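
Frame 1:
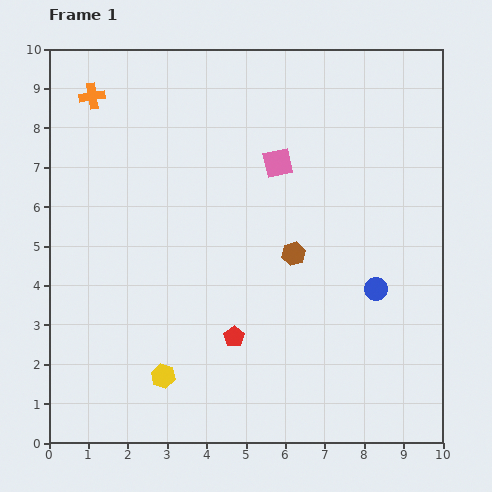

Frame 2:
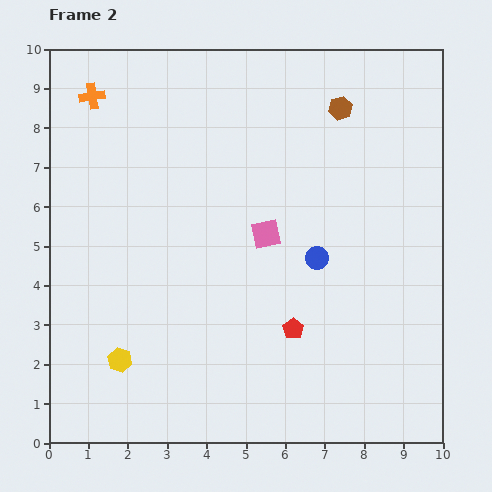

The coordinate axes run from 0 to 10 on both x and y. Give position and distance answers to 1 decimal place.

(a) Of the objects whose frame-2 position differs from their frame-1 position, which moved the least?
the yellow hexagon

(moved 1.2)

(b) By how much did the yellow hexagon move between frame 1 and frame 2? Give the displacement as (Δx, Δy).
(-1.1, 0.4)

The yellow hexagon was at (2.9, 1.7) in frame 1 and (1.8, 2.1) in frame 2.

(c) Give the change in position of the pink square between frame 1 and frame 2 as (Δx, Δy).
(-0.3, -1.8)

The pink square was at (5.8, 7.1) in frame 1 and (5.5, 5.3) in frame 2.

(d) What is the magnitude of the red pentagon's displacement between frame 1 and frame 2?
1.5

The red pentagon moved from (4.7, 2.7) to (6.2, 2.9), a distance of √(1.5² + 0.2²) ≈ 1.5.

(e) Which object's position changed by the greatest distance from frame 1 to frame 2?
the brown hexagon

(moved 3.9; next 1.8)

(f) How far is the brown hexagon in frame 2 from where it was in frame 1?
3.9

The brown hexagon moved from (6.2, 4.8) to (7.4, 8.5), a distance of √(1.2² + 3.7²) ≈ 3.9.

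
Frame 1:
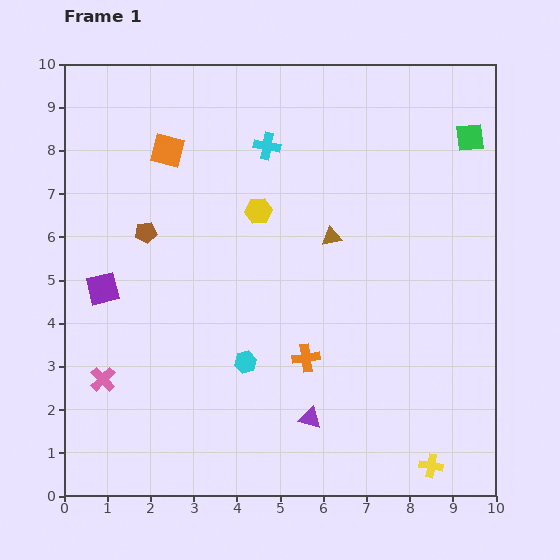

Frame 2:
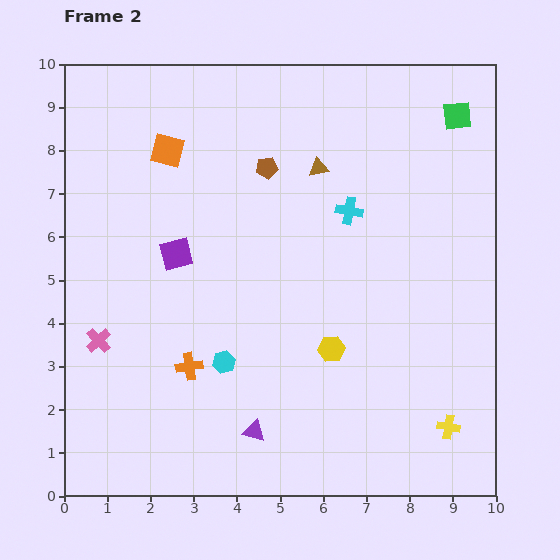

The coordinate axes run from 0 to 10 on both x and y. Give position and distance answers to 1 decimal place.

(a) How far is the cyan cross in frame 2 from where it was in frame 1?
2.4

The cyan cross moved from (4.7, 8.1) to (6.6, 6.6), a distance of √(1.9² + 1.5²) ≈ 2.4.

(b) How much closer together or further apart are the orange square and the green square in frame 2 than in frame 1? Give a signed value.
-0.3

Distance in frame 1: 7.0. Distance in frame 2: 6.7.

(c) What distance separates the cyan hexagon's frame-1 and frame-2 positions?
0.5

The cyan hexagon moved from (4.2, 3.1) to (3.7, 3.1), a distance of √(0.5² + 0.0²) ≈ 0.5.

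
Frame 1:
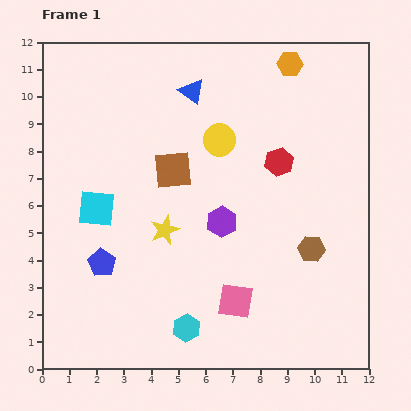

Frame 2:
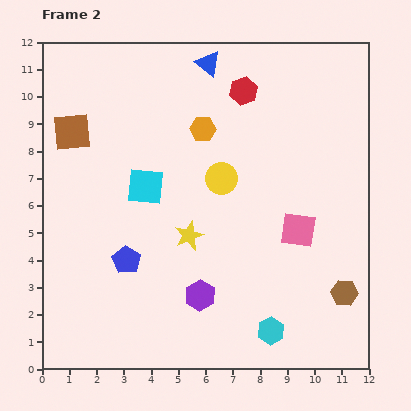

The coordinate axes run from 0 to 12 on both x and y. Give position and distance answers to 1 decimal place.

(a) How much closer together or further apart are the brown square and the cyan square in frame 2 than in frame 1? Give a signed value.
+0.3

Distance in frame 1: 3.1. Distance in frame 2: 3.4.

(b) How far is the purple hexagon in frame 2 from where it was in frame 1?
2.8

The purple hexagon moved from (6.6, 5.4) to (5.8, 2.7), a distance of √(0.8² + 2.7²) ≈ 2.8.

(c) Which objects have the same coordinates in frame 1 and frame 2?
none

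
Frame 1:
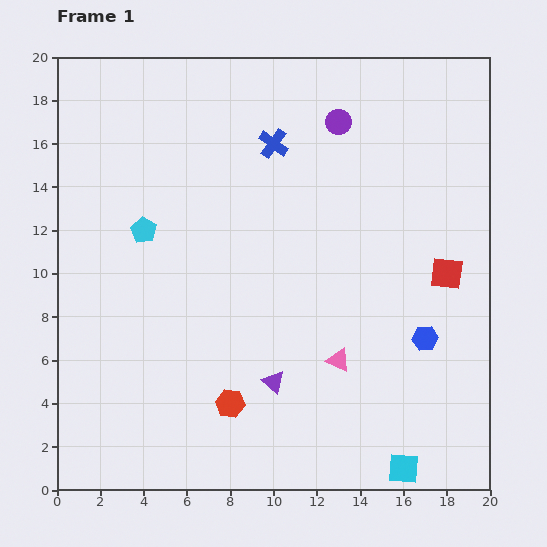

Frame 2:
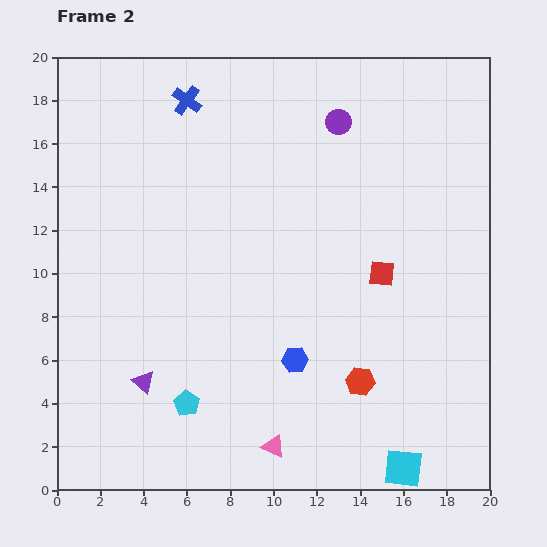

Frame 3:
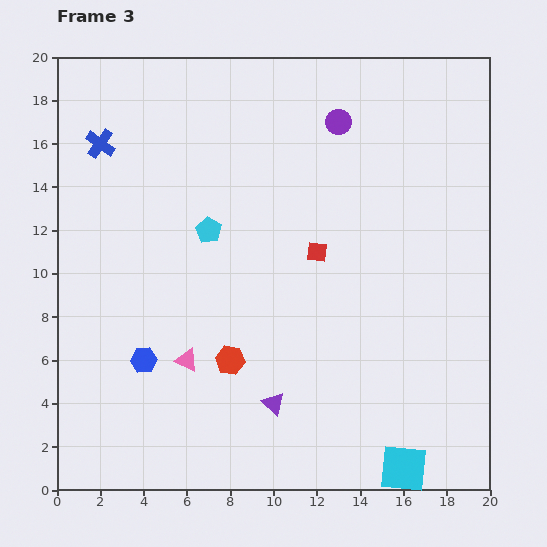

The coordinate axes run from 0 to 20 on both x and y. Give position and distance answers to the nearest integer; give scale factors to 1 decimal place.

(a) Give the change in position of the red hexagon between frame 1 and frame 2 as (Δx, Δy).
(6, 1)

The red hexagon was at (8, 4) in frame 1 and (14, 5) in frame 2.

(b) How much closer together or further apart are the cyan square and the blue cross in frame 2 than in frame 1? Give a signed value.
+4

Distance in frame 1: 16. Distance in frame 2: 20.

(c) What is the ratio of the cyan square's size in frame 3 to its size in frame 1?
1.6×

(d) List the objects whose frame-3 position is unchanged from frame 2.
the purple circle, the cyan square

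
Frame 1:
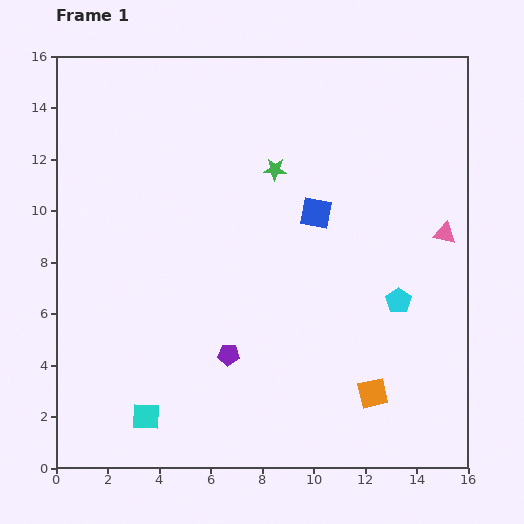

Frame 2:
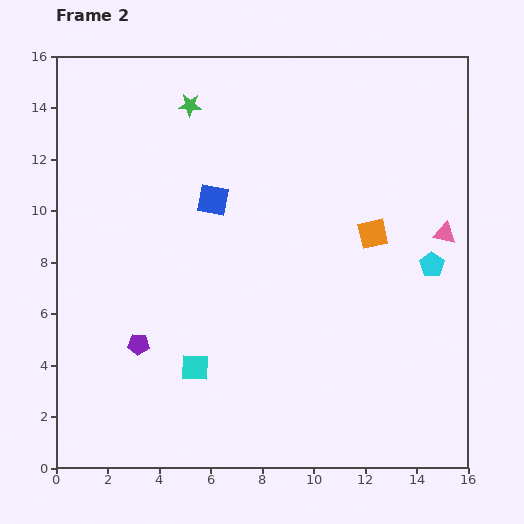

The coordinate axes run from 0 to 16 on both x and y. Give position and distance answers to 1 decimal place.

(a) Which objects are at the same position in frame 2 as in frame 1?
the pink triangle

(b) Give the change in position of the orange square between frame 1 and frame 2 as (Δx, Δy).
(0.0, 6.2)

The orange square was at (12.3, 2.9) in frame 1 and (12.3, 9.1) in frame 2.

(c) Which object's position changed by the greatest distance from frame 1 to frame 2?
the orange square

(moved 6.2; next 4.1)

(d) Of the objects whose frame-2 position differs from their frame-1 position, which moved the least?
the cyan pentagon

(moved 1.9)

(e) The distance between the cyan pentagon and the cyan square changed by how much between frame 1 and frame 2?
-0.8

Distance in frame 1: 10.8. Distance in frame 2: 10.0.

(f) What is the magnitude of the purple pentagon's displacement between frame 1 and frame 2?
3.5

The purple pentagon moved from (6.7, 4.4) to (3.2, 4.8), a distance of √(3.5² + 0.4²) ≈ 3.5.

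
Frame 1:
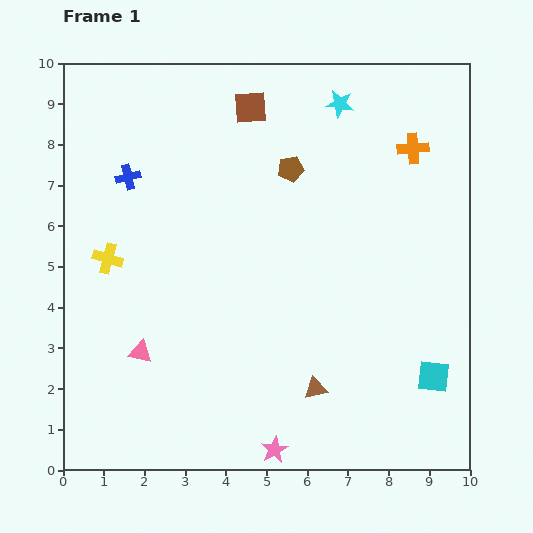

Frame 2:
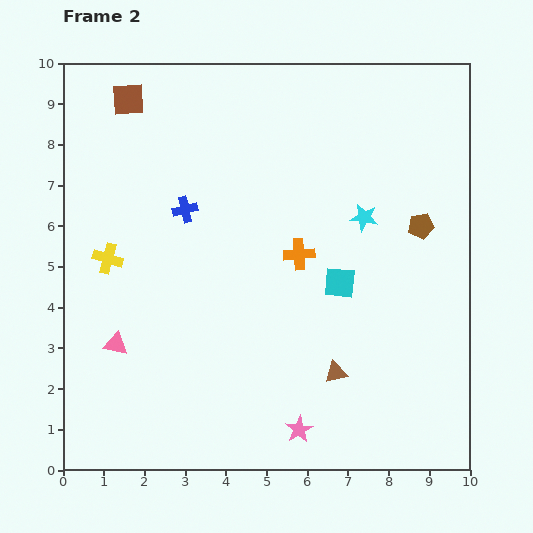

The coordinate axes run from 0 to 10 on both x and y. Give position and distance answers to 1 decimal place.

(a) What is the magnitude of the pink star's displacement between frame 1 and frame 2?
0.8

The pink star moved from (5.2, 0.5) to (5.8, 1.0), a distance of √(0.6² + 0.5²) ≈ 0.8.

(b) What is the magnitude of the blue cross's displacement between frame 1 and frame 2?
1.6

The blue cross moved from (1.6, 7.2) to (3.0, 6.4), a distance of √(1.4² + 0.8²) ≈ 1.6.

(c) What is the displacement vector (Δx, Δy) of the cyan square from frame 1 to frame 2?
(-2.3, 2.3)

The cyan square was at (9.1, 2.3) in frame 1 and (6.8, 4.6) in frame 2.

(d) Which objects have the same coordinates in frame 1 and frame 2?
the yellow cross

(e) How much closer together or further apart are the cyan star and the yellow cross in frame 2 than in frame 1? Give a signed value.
-0.5

Distance in frame 1: 6.9. Distance in frame 2: 6.4.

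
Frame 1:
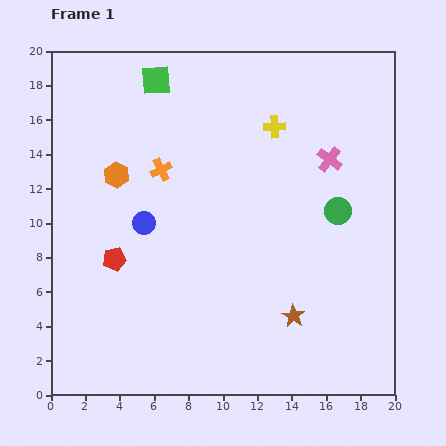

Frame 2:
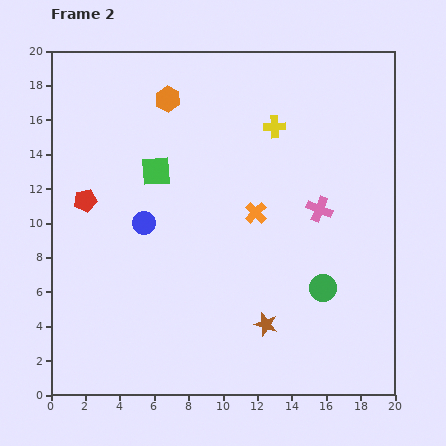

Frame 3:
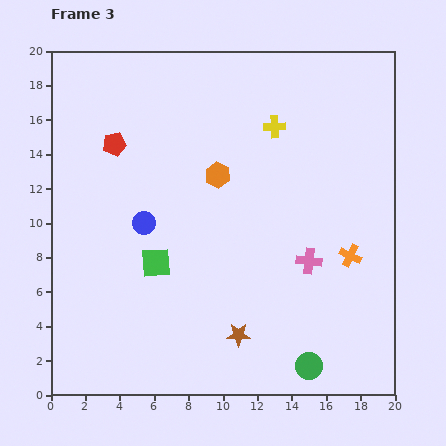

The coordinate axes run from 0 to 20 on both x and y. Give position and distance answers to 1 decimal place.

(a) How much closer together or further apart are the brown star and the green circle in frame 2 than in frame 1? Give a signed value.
-2.7

Distance in frame 1: 6.6. Distance in frame 2: 3.9.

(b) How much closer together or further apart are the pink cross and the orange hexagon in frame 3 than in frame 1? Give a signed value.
-5.1

Distance in frame 1: 12.4. Distance in frame 3: 7.3.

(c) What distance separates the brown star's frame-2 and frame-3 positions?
1.7

The brown star moved from (12.5, 4.1) to (10.9, 3.5), a distance of √(1.6² + 0.6²) ≈ 1.7.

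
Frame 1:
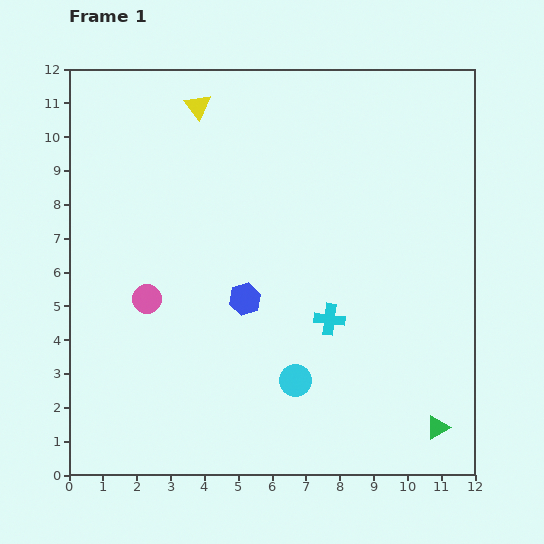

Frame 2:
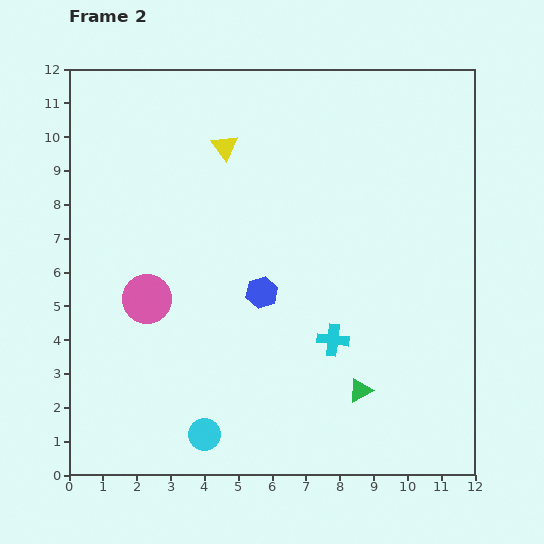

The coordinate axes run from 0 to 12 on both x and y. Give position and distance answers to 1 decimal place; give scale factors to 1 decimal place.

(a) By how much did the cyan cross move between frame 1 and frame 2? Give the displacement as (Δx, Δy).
(0.1, -0.6)

The cyan cross was at (7.7, 4.6) in frame 1 and (7.8, 4.0) in frame 2.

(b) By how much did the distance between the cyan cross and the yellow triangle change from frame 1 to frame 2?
-0.9

Distance in frame 1: 7.4. Distance in frame 2: 6.5.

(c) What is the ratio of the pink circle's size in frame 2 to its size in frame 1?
1.7×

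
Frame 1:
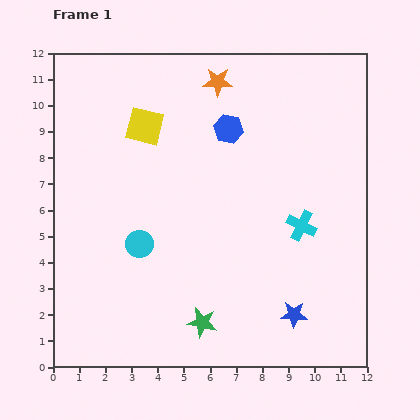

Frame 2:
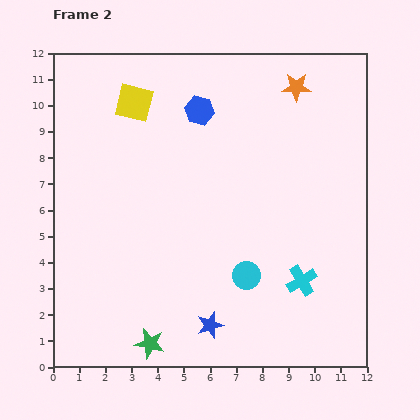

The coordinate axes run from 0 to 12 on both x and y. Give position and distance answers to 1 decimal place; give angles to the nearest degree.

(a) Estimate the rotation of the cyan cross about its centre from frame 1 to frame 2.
33° clockwise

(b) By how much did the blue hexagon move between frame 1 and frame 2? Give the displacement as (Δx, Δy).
(-1.1, 0.7)

The blue hexagon was at (6.7, 9.1) in frame 1 and (5.6, 9.8) in frame 2.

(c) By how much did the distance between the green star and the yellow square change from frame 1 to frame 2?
+1.4

Distance in frame 1: 7.8. Distance in frame 2: 9.2.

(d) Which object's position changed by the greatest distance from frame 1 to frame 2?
the cyan circle

(moved 4.3; next 3.2)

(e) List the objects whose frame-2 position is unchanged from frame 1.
none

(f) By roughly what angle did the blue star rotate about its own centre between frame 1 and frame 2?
19° counter-clockwise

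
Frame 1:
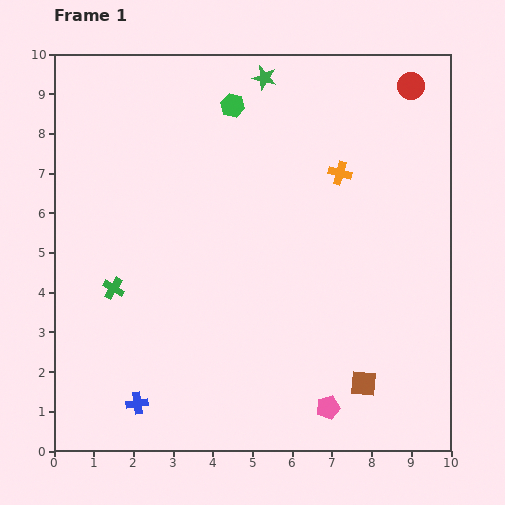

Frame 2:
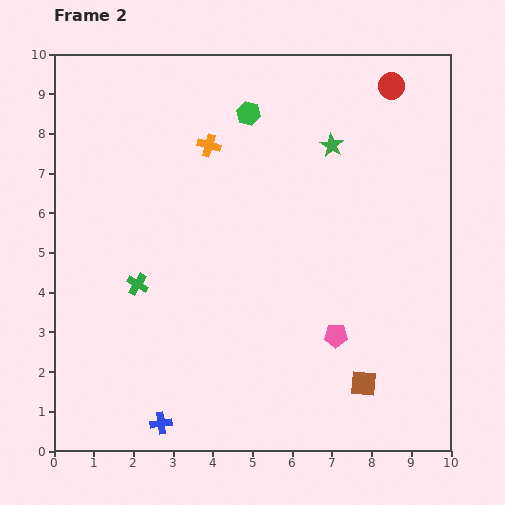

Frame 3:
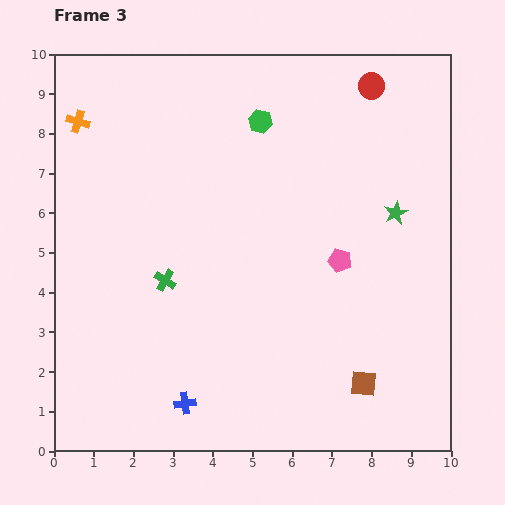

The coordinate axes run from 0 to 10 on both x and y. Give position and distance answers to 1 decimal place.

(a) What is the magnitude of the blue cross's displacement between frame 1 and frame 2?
0.8

The blue cross moved from (2.1, 1.2) to (2.7, 0.7), a distance of √(0.6² + 0.5²) ≈ 0.8.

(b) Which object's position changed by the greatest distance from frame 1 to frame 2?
the orange cross

(moved 3.4; next 2.4)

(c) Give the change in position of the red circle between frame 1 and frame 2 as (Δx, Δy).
(-0.5, 0.0)

The red circle was at (9.0, 9.2) in frame 1 and (8.5, 9.2) in frame 2.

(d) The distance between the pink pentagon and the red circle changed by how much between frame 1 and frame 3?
-3.9

Distance in frame 1: 8.4. Distance in frame 3: 4.5.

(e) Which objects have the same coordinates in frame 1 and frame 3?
the brown square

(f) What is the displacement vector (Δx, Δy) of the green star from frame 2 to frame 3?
(1.6, -1.7)

The green star was at (7.0, 7.7) in frame 2 and (8.6, 6.0) in frame 3.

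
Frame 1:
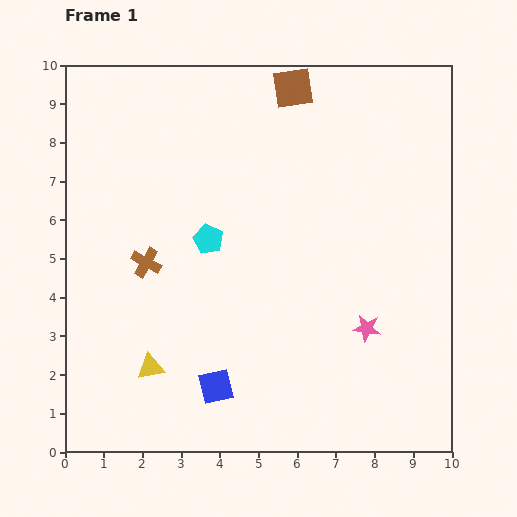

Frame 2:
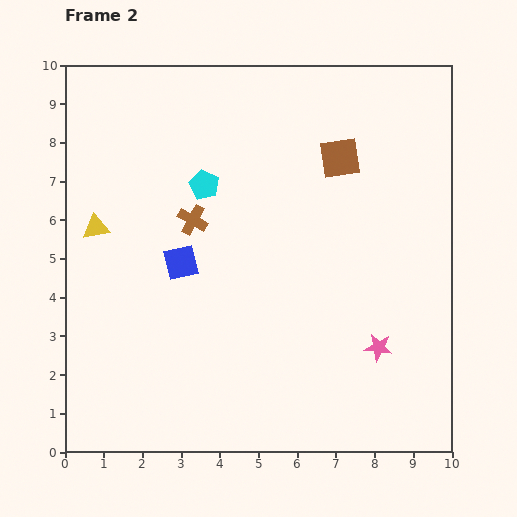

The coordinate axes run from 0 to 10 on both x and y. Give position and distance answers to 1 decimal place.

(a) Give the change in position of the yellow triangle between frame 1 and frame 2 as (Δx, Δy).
(-1.4, 3.6)

The yellow triangle was at (2.2, 2.2) in frame 1 and (0.8, 5.8) in frame 2.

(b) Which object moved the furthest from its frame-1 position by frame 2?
the yellow triangle

(moved 3.9; next 3.3)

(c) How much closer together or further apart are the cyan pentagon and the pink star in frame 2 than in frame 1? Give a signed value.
+1.5

Distance in frame 1: 4.7. Distance in frame 2: 6.2.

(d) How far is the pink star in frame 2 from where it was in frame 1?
0.6

The pink star moved from (7.8, 3.2) to (8.1, 2.7), a distance of √(0.3² + 0.5²) ≈ 0.6.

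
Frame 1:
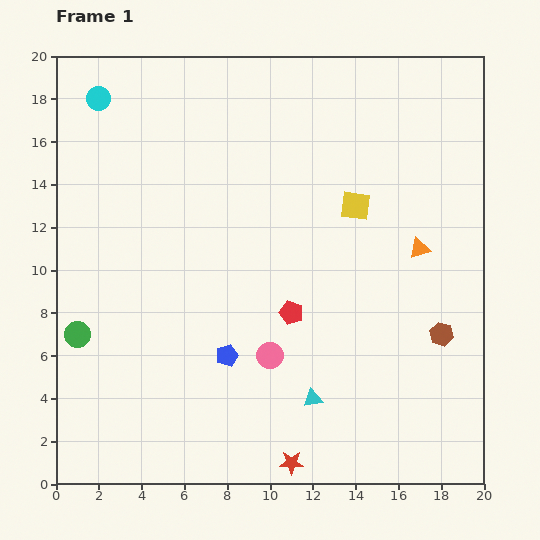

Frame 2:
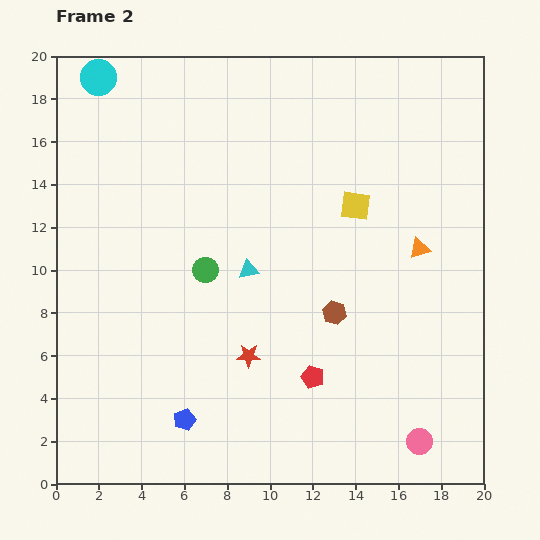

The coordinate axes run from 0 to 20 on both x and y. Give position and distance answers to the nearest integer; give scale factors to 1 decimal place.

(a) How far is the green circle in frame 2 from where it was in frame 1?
7

The green circle moved from (1, 7) to (7, 10), a distance of √(6² + 3²) ≈ 7.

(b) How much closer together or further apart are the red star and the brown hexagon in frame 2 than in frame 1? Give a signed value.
-5

Distance in frame 1: 9. Distance in frame 2: 4.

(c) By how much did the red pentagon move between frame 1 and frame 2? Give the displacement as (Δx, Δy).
(1, -3)

The red pentagon was at (11, 8) in frame 1 and (12, 5) in frame 2.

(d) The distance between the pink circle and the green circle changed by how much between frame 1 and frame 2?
+4

Distance in frame 1: 9. Distance in frame 2: 13.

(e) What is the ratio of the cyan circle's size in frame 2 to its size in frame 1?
1.5×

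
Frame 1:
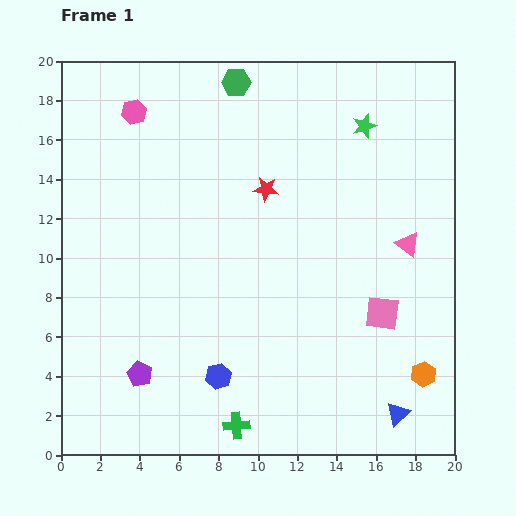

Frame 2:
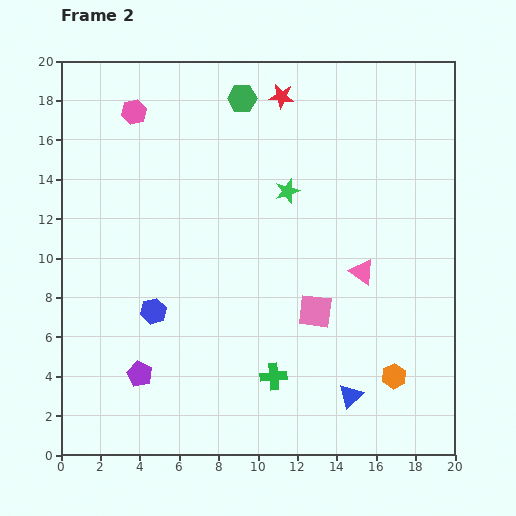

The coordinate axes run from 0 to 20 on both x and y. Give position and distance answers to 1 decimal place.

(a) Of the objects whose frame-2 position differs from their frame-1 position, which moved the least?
the green hexagon

(moved 0.9)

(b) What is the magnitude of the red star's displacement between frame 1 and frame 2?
4.8

The red star moved from (10.4, 13.5) to (11.2, 18.2), a distance of √(0.8² + 4.7²) ≈ 4.8.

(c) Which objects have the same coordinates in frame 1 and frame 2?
the purple pentagon, the pink hexagon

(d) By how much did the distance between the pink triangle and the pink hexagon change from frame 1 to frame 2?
-1.3

Distance in frame 1: 15.4. Distance in frame 2: 14.1.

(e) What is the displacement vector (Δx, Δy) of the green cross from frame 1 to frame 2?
(1.9, 2.5)

The green cross was at (8.9, 1.5) in frame 1 and (10.8, 4.0) in frame 2.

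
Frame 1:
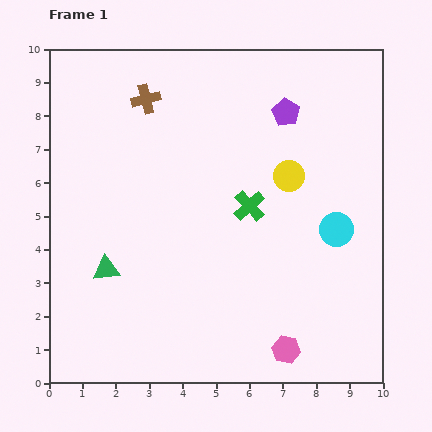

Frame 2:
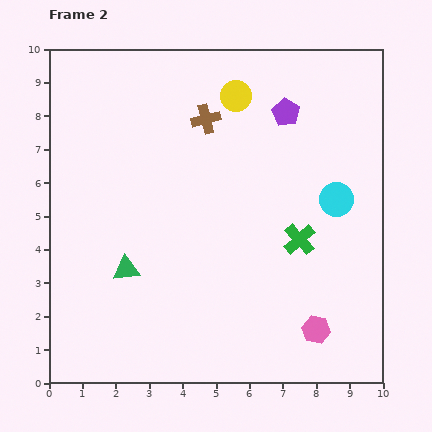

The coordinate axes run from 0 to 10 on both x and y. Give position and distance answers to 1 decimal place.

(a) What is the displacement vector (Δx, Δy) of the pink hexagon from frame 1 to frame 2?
(0.9, 0.6)

The pink hexagon was at (7.1, 1.0) in frame 1 and (8.0, 1.6) in frame 2.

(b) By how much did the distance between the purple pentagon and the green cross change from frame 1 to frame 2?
+0.8

Distance in frame 1: 3.0. Distance in frame 2: 3.8.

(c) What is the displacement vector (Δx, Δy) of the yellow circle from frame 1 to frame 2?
(-1.6, 2.4)

The yellow circle was at (7.2, 6.2) in frame 1 and (5.6, 8.6) in frame 2.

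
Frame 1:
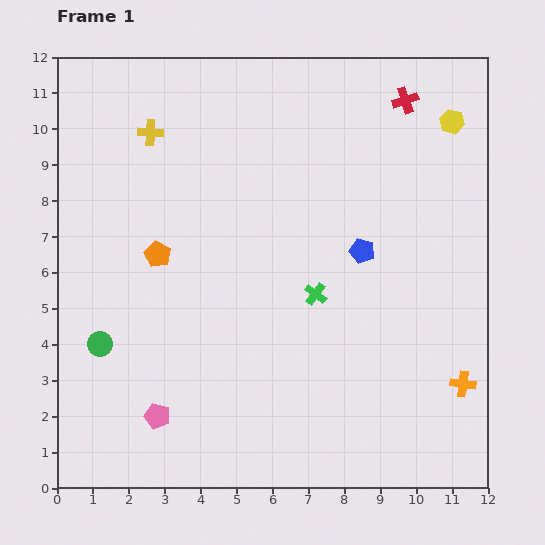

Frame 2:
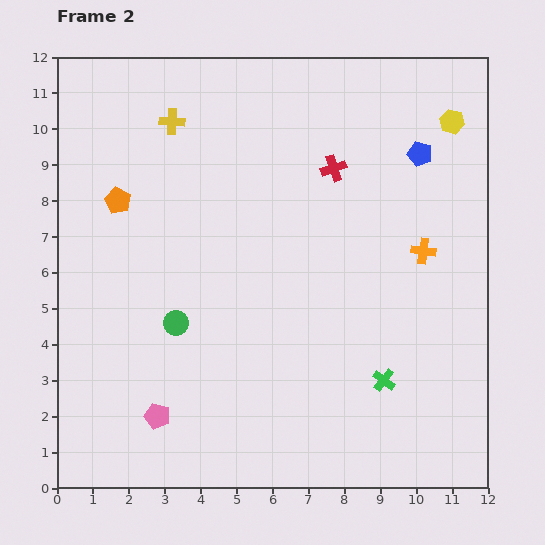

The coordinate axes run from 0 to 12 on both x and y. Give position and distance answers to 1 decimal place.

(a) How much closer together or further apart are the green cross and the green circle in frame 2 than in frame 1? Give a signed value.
-0.2

Distance in frame 1: 6.2. Distance in frame 2: 6.0.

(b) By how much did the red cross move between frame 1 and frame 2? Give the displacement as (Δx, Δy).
(-2.0, -1.9)

The red cross was at (9.7, 10.8) in frame 1 and (7.7, 8.9) in frame 2.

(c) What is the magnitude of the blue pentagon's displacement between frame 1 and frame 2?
3.1

The blue pentagon moved from (8.5, 6.6) to (10.1, 9.3), a distance of √(1.6² + 2.7²) ≈ 3.1.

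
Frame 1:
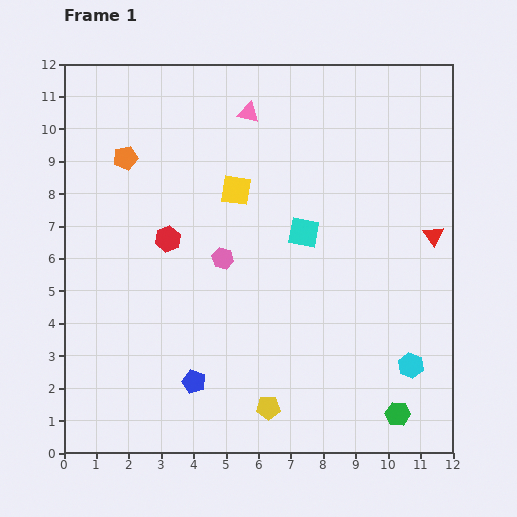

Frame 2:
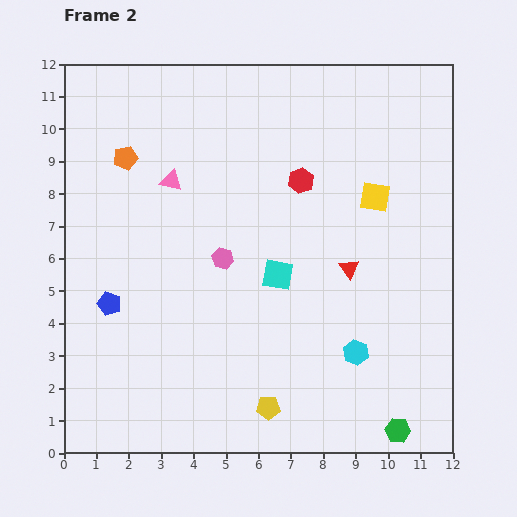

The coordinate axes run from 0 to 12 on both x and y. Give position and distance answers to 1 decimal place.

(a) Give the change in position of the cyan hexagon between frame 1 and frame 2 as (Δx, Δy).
(-1.7, 0.4)

The cyan hexagon was at (10.7, 2.7) in frame 1 and (9.0, 3.1) in frame 2.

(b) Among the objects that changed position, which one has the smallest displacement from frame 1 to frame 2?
the green hexagon

(moved 0.5)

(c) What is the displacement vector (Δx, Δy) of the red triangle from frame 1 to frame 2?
(-2.6, -1.0)

The red triangle was at (11.4, 6.7) in frame 1 and (8.8, 5.7) in frame 2.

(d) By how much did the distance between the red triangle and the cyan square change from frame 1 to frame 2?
-1.8

Distance in frame 1: 4.0. Distance in frame 2: 2.2.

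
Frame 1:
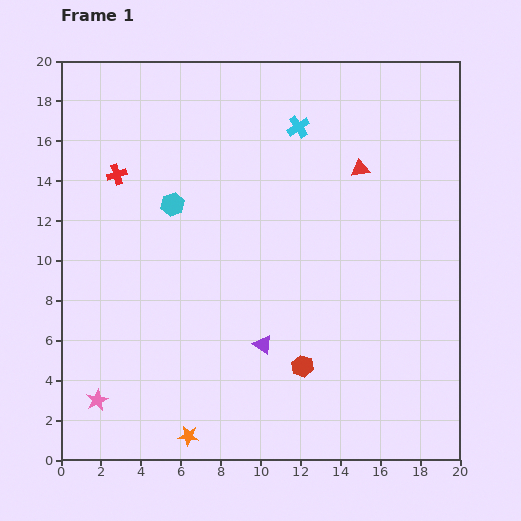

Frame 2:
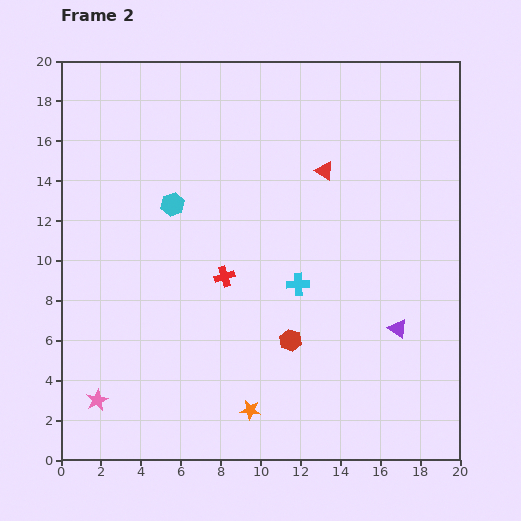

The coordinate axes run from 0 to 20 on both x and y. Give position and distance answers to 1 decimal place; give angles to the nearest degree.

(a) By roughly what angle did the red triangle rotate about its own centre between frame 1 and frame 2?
42° clockwise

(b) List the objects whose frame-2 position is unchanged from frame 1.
the cyan hexagon, the pink star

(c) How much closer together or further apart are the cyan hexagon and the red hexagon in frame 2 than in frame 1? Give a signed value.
-1.4

Distance in frame 1: 10.4. Distance in frame 2: 9.0.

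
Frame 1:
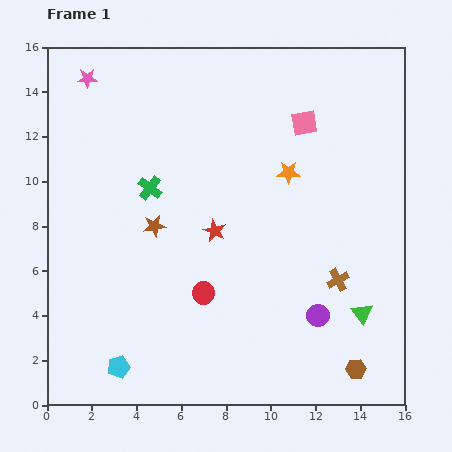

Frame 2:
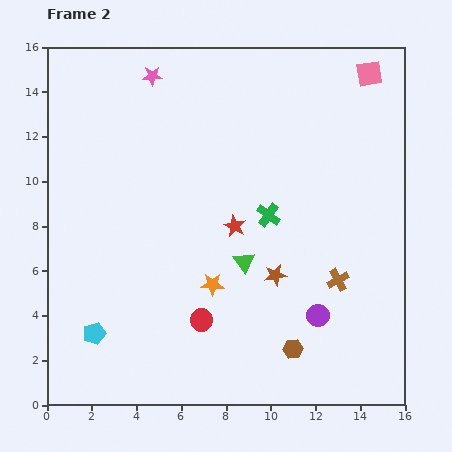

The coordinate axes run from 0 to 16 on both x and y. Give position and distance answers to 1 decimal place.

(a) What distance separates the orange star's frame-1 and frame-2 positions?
6.0

The orange star moved from (10.8, 10.4) to (7.4, 5.4), a distance of √(3.4² + 5.0²) ≈ 6.0.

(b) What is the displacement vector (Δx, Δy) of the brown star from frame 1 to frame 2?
(5.4, -2.2)

The brown star was at (4.8, 8.0) in frame 1 and (10.2, 5.8) in frame 2.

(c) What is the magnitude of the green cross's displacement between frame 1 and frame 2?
5.4

The green cross moved from (4.6, 9.7) to (9.9, 8.5), a distance of √(5.3² + 1.2²) ≈ 5.4.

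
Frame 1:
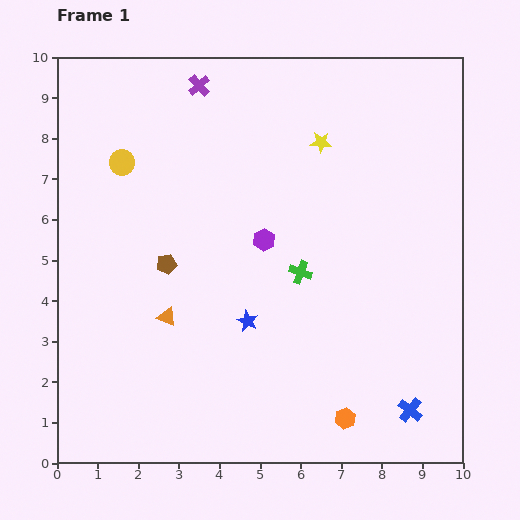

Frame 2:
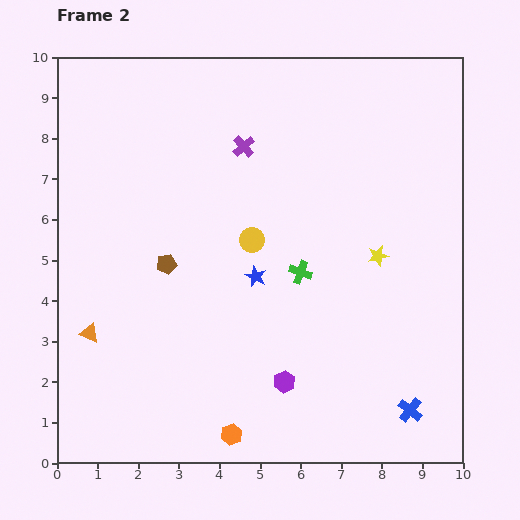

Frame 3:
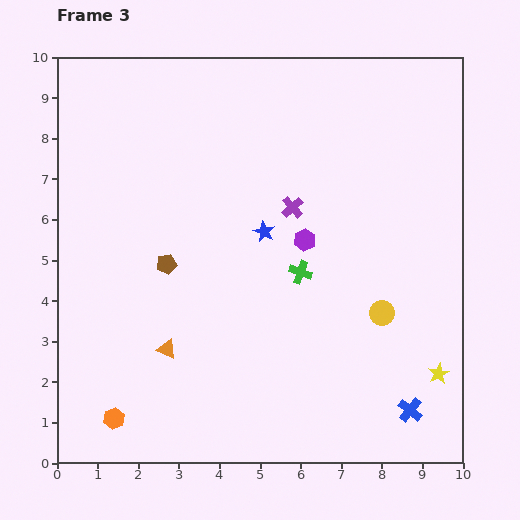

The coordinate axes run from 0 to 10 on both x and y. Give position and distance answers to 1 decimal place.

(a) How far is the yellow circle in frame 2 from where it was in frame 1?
3.7

The yellow circle moved from (1.6, 7.4) to (4.8, 5.5), a distance of √(3.2² + 1.9²) ≈ 3.7.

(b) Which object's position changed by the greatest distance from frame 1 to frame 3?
the yellow circle

(moved 7.4; next 6.4)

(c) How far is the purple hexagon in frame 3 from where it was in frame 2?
3.5

The purple hexagon moved from (5.6, 2.0) to (6.1, 5.5), a distance of √(0.5² + 3.5²) ≈ 3.5.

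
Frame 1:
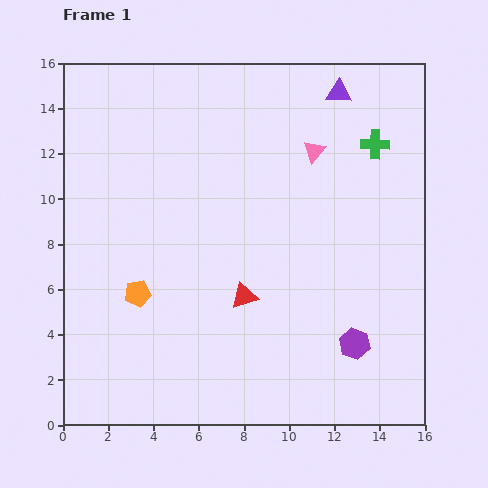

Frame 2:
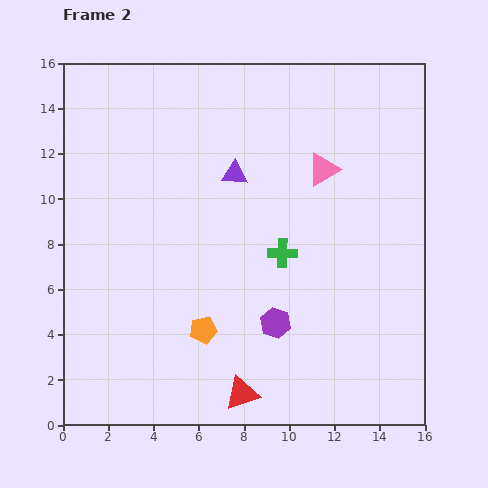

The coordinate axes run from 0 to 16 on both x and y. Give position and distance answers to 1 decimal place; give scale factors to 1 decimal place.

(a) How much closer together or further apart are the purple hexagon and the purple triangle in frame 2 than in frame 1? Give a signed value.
-4.3

Distance in frame 1: 11.1. Distance in frame 2: 6.8.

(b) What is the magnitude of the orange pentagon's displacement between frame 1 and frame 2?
3.3

The orange pentagon moved from (3.3, 5.8) to (6.2, 4.2), a distance of √(2.9² + 1.6²) ≈ 3.3.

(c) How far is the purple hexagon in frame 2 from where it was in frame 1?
3.6

The purple hexagon moved from (12.9, 3.6) to (9.4, 4.5), a distance of √(3.5² + 0.9²) ≈ 3.6.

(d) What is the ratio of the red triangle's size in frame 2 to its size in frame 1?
1.3×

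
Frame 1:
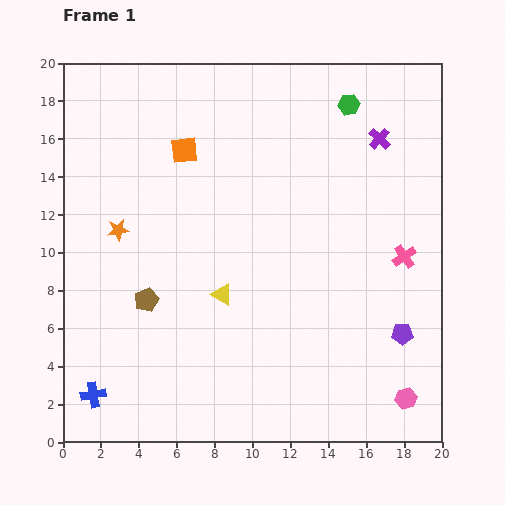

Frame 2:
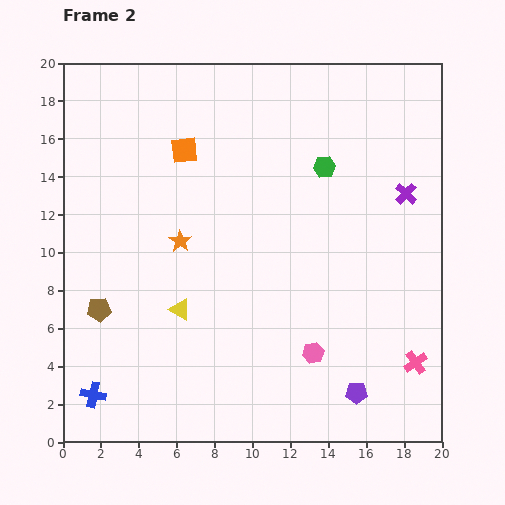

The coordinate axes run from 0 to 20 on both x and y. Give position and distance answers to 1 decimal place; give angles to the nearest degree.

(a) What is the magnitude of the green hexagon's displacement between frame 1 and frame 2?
3.5

The green hexagon moved from (15.1, 17.8) to (13.8, 14.5), a distance of √(1.3² + 3.3²) ≈ 3.5.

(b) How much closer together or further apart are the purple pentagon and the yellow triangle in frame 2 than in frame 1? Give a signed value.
+0.6

Distance in frame 1: 9.7. Distance in frame 2: 10.3.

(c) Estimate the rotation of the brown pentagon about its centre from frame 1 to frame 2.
20° clockwise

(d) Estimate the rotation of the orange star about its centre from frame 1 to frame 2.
29° counter-clockwise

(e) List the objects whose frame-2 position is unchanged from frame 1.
the orange square, the blue cross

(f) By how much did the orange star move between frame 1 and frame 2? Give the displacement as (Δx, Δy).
(3.3, -0.6)

The orange star was at (2.9, 11.2) in frame 1 and (6.2, 10.6) in frame 2.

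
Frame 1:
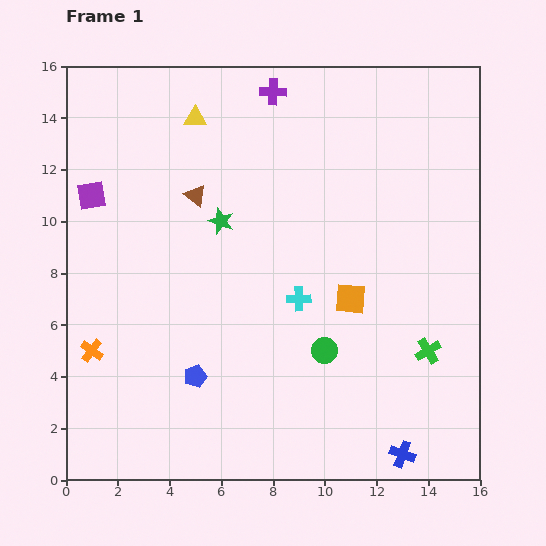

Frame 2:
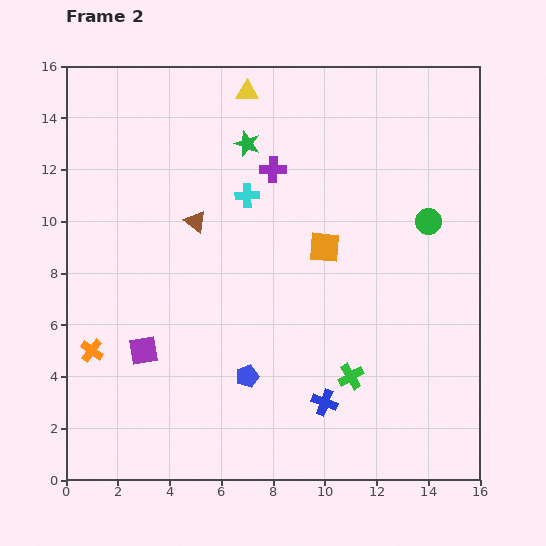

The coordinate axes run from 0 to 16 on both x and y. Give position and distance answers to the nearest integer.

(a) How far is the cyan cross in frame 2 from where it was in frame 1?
4

The cyan cross moved from (9, 7) to (7, 11), a distance of √(2² + 4²) ≈ 4.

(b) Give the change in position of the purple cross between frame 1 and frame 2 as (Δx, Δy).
(0, -3)

The purple cross was at (8, 15) in frame 1 and (8, 12) in frame 2.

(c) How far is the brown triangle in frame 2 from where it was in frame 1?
1

The brown triangle moved from (5, 11) to (5, 10), a distance of √(0² + 1²) ≈ 1.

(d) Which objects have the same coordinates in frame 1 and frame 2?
the orange cross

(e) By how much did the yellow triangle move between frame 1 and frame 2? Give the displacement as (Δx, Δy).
(2, 1)

The yellow triangle was at (5, 14) in frame 1 and (7, 15) in frame 2.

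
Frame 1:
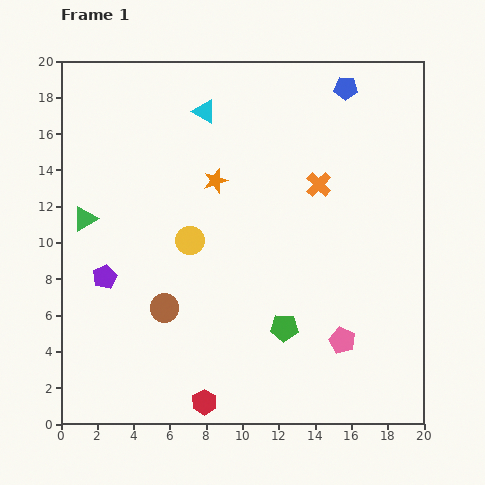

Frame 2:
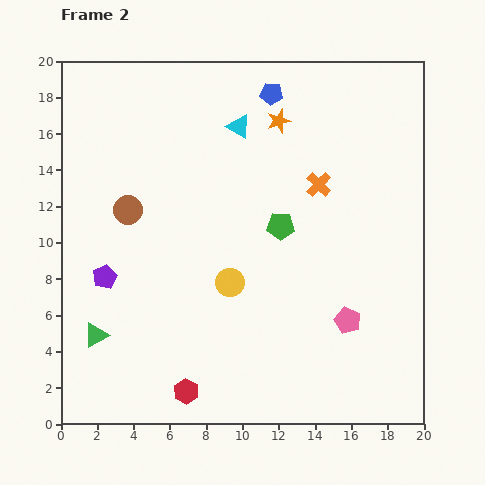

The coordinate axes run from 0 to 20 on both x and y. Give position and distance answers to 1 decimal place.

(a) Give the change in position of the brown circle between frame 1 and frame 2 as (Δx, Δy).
(-2.0, 5.4)

The brown circle was at (5.7, 6.4) in frame 1 and (3.7, 11.8) in frame 2.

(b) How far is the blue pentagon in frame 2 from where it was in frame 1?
4.1

The blue pentagon moved from (15.7, 18.5) to (11.6, 18.2), a distance of √(4.1² + 0.3²) ≈ 4.1.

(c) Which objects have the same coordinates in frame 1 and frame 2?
the orange cross, the purple pentagon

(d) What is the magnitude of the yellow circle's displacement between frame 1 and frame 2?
3.2

The yellow circle moved from (7.1, 10.1) to (9.3, 7.8), a distance of √(2.2² + 2.3²) ≈ 3.2.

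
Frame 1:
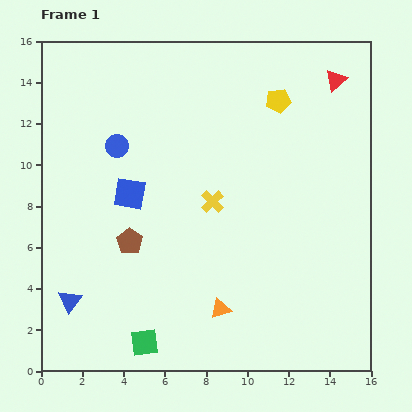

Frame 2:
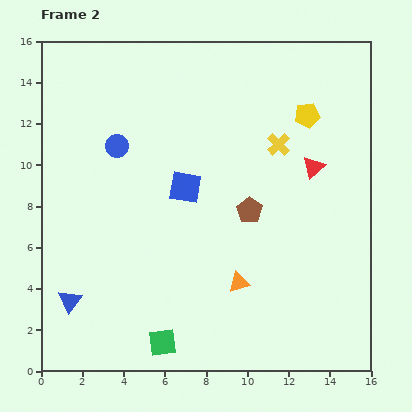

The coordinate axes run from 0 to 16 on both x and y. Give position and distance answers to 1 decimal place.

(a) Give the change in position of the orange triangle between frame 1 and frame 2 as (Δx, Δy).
(0.9, 1.3)

The orange triangle was at (8.7, 3.0) in frame 1 and (9.6, 4.3) in frame 2.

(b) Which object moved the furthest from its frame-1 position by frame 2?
the brown pentagon

(moved 6.0; next 4.3)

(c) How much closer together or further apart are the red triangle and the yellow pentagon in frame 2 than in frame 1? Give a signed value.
-0.5

Distance in frame 1: 3.0. Distance in frame 2: 2.5.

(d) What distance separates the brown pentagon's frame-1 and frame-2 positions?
6.0

The brown pentagon moved from (4.3, 6.3) to (10.1, 7.8), a distance of √(5.8² + 1.5²) ≈ 6.0.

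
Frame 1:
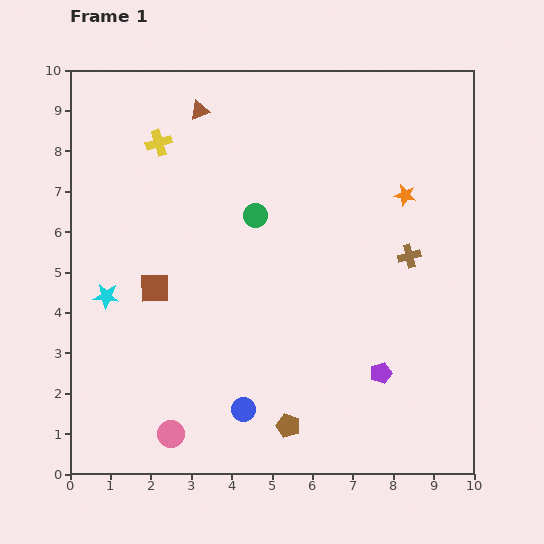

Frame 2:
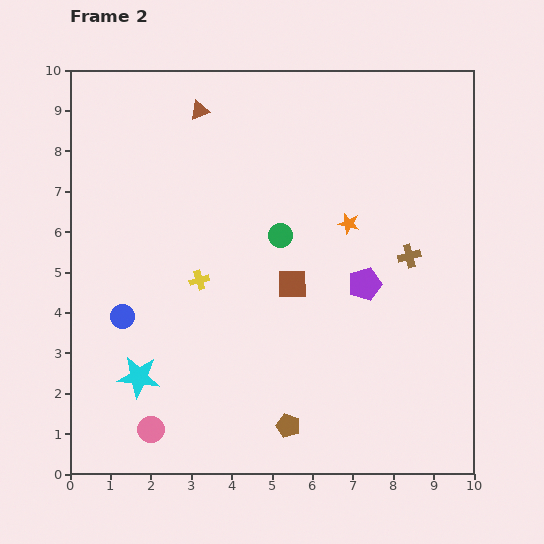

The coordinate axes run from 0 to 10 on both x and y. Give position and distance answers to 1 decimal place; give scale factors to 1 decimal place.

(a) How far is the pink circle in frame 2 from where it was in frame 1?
0.5

The pink circle moved from (2.5, 1.0) to (2.0, 1.1), a distance of √(0.5² + 0.1²) ≈ 0.5.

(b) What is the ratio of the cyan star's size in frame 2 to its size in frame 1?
1.7×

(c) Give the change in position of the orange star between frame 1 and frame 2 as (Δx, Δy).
(-1.4, -0.7)

The orange star was at (8.3, 6.9) in frame 1 and (6.9, 6.2) in frame 2.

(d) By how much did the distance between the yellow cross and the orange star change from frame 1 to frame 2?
-2.2

Distance in frame 1: 6.2. Distance in frame 2: 4.0.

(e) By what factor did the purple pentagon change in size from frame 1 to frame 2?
1.5×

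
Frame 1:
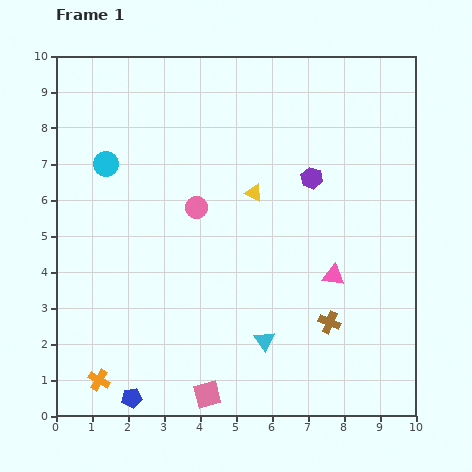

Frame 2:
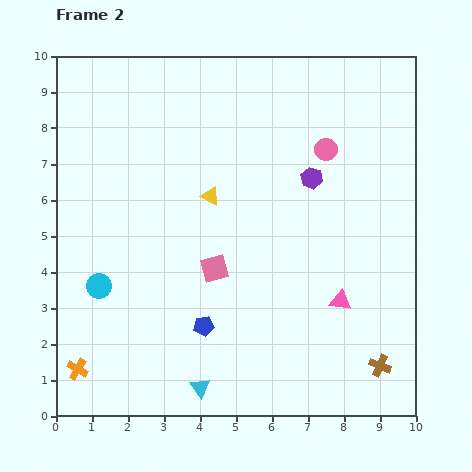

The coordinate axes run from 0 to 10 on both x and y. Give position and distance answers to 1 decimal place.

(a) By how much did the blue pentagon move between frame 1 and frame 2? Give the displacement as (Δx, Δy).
(2.0, 2.0)

The blue pentagon was at (2.1, 0.5) in frame 1 and (4.1, 2.5) in frame 2.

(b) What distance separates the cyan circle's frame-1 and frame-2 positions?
3.4

The cyan circle moved from (1.4, 7.0) to (1.2, 3.6), a distance of √(0.2² + 3.4²) ≈ 3.4.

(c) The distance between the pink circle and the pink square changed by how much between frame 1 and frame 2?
-0.7

Distance in frame 1: 5.2. Distance in frame 2: 4.5.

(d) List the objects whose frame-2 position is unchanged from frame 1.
the purple hexagon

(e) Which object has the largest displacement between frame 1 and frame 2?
the pink circle

(moved 3.9; next 3.5)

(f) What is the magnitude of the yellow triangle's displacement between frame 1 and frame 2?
1.2

The yellow triangle moved from (5.5, 6.2) to (4.3, 6.1), a distance of √(1.2² + 0.1²) ≈ 1.2.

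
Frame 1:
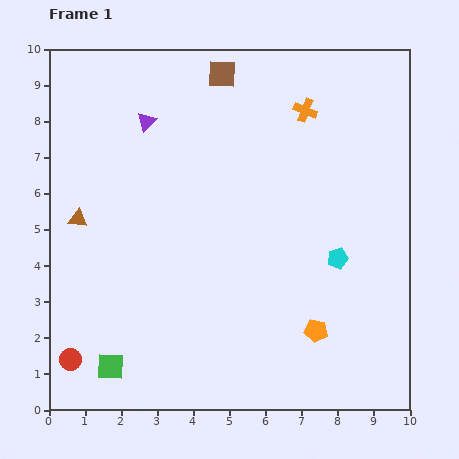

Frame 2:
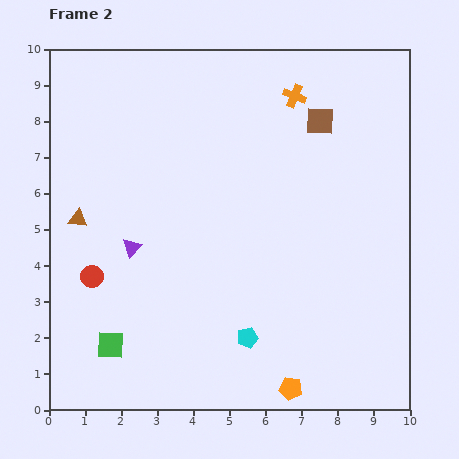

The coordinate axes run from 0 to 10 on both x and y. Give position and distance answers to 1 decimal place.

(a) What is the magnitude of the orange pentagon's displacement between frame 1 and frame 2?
1.7

The orange pentagon moved from (7.4, 2.2) to (6.7, 0.6), a distance of √(0.7² + 1.6²) ≈ 1.7.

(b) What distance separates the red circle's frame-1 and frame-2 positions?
2.4

The red circle moved from (0.6, 1.4) to (1.2, 3.7), a distance of √(0.6² + 2.3²) ≈ 2.4.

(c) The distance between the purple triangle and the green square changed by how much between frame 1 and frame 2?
-4.1

Distance in frame 1: 6.9. Distance in frame 2: 2.8.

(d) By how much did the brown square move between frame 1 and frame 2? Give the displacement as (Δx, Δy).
(2.7, -1.3)

The brown square was at (4.8, 9.3) in frame 1 and (7.5, 8.0) in frame 2.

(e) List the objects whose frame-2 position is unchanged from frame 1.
the brown triangle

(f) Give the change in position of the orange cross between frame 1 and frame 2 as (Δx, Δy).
(-0.3, 0.4)

The orange cross was at (7.1, 8.3) in frame 1 and (6.8, 8.7) in frame 2.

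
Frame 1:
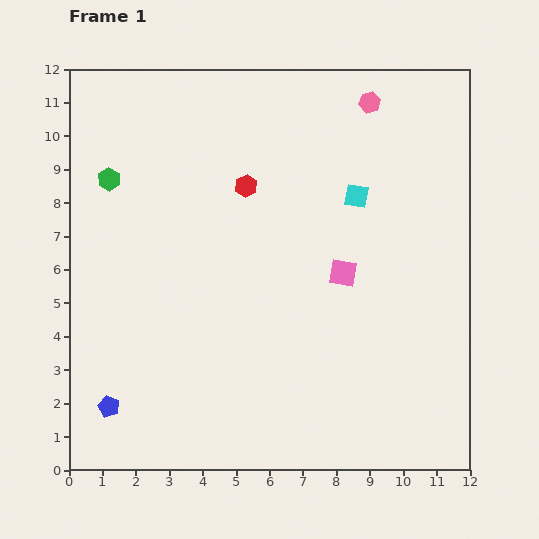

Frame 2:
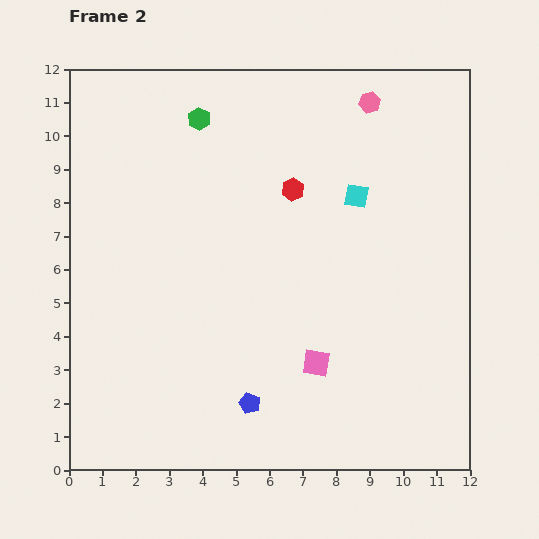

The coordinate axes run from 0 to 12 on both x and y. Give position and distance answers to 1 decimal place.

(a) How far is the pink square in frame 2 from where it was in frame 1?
2.8

The pink square moved from (8.2, 5.9) to (7.4, 3.2), a distance of √(0.8² + 2.7²) ≈ 2.8.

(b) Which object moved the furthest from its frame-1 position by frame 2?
the blue pentagon

(moved 4.2; next 3.2)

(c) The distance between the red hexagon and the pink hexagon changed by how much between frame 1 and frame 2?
-1.0

Distance in frame 1: 4.5. Distance in frame 2: 3.5.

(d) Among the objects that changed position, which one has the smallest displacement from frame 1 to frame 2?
the red hexagon

(moved 1.4)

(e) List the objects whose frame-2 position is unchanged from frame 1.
the cyan square, the pink hexagon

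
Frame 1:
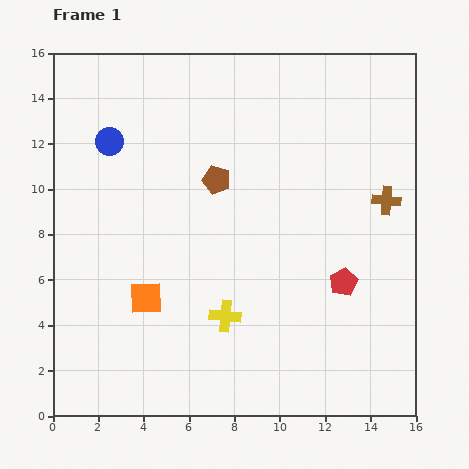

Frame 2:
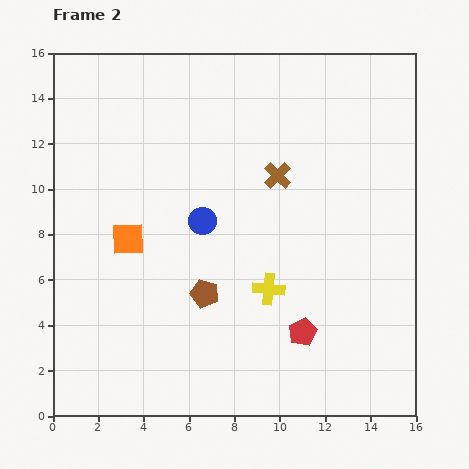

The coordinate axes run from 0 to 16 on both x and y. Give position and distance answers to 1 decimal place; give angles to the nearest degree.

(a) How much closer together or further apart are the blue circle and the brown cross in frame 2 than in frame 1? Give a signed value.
-8.6

Distance in frame 1: 12.5. Distance in frame 2: 3.9.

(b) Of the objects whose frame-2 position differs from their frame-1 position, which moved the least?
the yellow cross

(moved 2.2)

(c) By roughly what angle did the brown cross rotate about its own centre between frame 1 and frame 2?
39° clockwise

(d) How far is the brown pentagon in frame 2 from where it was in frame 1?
5.0

The brown pentagon moved from (7.2, 10.4) to (6.7, 5.4), a distance of √(0.5² + 5.0²) ≈ 5.0.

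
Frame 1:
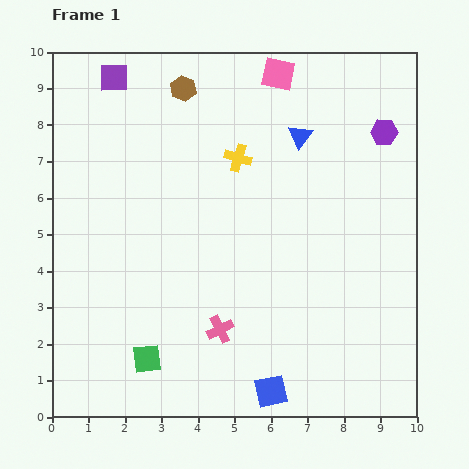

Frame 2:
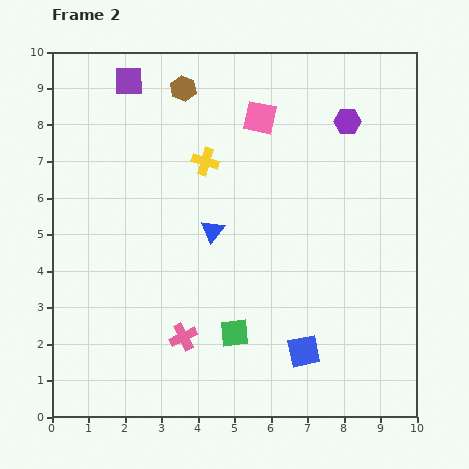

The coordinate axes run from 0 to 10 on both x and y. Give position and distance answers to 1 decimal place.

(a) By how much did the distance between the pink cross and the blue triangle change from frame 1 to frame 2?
-2.7

Distance in frame 1: 5.7. Distance in frame 2: 3.0.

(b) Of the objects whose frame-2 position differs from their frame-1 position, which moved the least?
the purple square

(moved 0.4)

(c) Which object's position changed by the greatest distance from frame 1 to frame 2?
the blue triangle

(moved 3.5; next 2.5)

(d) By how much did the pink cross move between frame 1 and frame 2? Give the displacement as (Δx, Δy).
(-1.0, -0.2)

The pink cross was at (4.6, 2.4) in frame 1 and (3.6, 2.2) in frame 2.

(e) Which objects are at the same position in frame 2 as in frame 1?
the brown hexagon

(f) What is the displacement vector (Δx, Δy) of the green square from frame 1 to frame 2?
(2.4, 0.7)

The green square was at (2.6, 1.6) in frame 1 and (5.0, 2.3) in frame 2.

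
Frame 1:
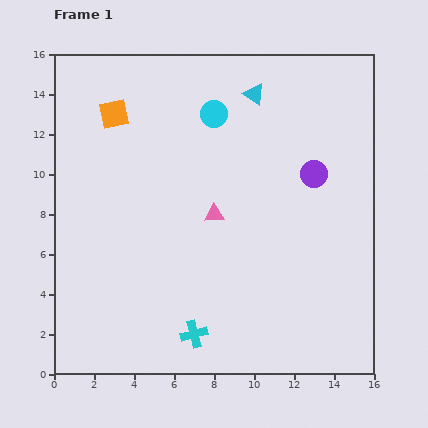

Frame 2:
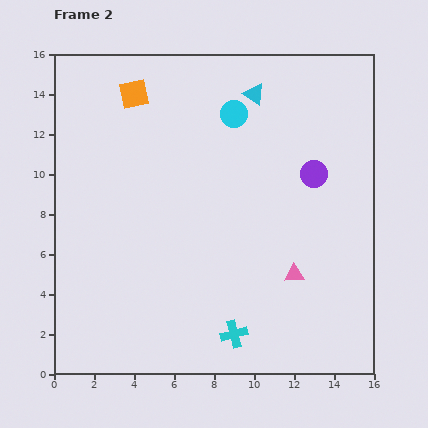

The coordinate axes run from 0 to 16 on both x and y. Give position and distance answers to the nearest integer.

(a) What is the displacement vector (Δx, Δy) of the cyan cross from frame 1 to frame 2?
(2, 0)

The cyan cross was at (7, 2) in frame 1 and (9, 2) in frame 2.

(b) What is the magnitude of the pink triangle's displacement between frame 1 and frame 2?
5

The pink triangle moved from (8, 8) to (12, 5), a distance of √(4² + 3²) ≈ 5.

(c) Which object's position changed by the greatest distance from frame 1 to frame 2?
the pink triangle

(moved 5; next 2)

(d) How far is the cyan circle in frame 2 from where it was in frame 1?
1

The cyan circle moved from (8, 13) to (9, 13), a distance of √(1² + 0²) ≈ 1.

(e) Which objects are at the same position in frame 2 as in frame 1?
the purple circle, the cyan triangle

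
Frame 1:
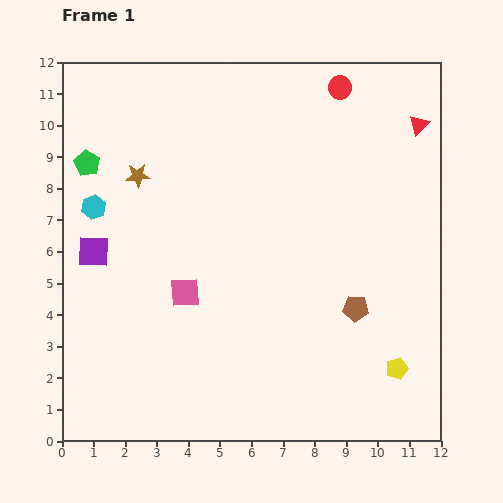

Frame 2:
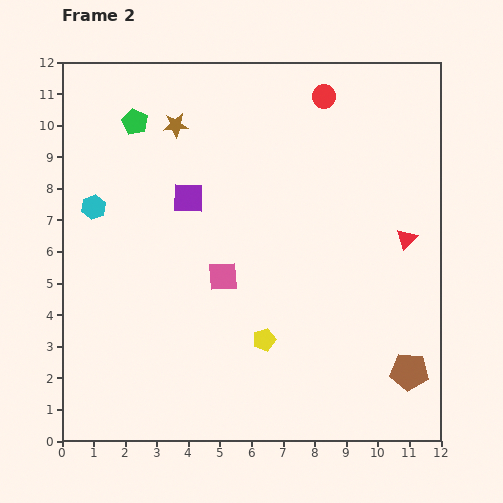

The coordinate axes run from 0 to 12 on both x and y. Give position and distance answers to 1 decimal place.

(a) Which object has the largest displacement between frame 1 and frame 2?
the yellow pentagon

(moved 4.3; next 3.6)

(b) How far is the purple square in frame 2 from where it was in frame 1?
3.4

The purple square moved from (1.0, 6.0) to (4.0, 7.7), a distance of √(3.0² + 1.7²) ≈ 3.4.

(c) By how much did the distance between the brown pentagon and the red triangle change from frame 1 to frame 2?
-1.9

Distance in frame 1: 6.1. Distance in frame 2: 4.2.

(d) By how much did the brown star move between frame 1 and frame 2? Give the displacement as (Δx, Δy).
(1.2, 1.6)

The brown star was at (2.4, 8.4) in frame 1 and (3.6, 10.0) in frame 2.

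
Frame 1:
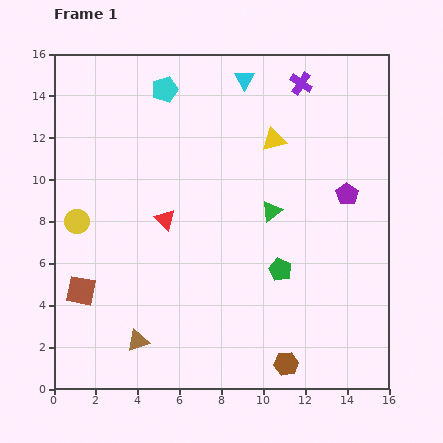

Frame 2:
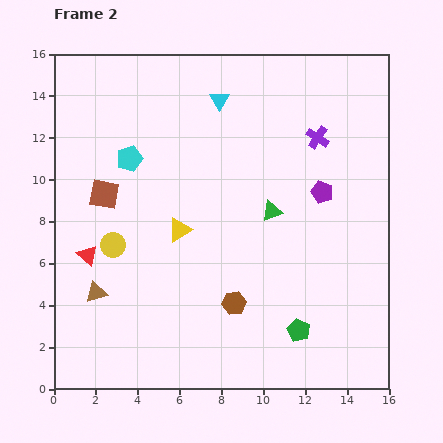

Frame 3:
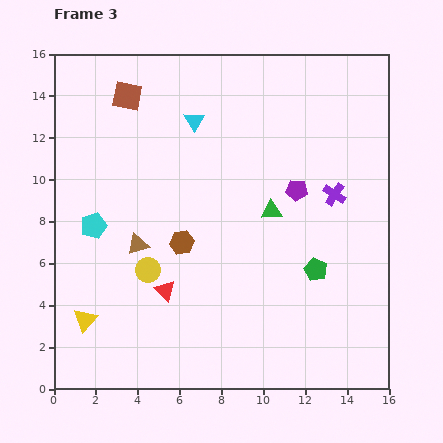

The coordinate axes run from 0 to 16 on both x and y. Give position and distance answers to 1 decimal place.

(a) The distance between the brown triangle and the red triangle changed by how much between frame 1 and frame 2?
-4.1

Distance in frame 1: 5.9. Distance in frame 2: 1.8.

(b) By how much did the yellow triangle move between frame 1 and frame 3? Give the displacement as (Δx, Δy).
(-9.0, -8.6)

The yellow triangle was at (10.5, 11.9) in frame 1 and (1.5, 3.3) in frame 3.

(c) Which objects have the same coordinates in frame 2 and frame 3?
the green triangle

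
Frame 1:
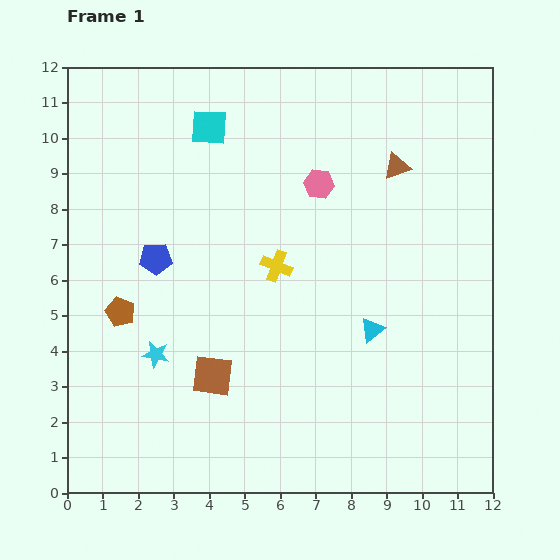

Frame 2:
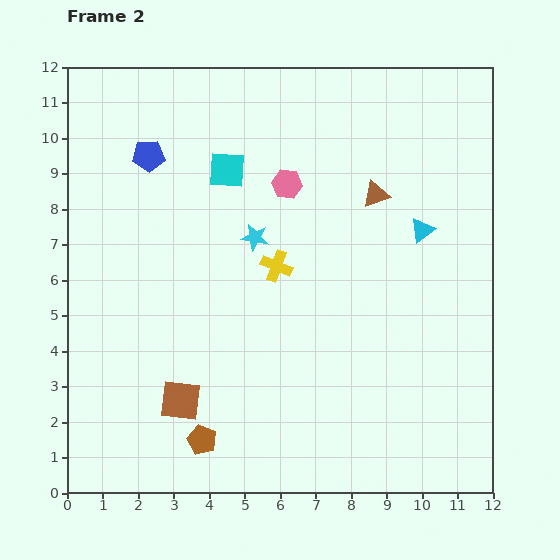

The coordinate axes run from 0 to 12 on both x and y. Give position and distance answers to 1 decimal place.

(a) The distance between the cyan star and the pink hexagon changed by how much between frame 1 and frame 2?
-4.9

Distance in frame 1: 6.6. Distance in frame 2: 1.7.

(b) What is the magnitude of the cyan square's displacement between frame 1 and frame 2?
1.3

The cyan square moved from (4.0, 10.3) to (4.5, 9.1), a distance of √(0.5² + 1.2²) ≈ 1.3.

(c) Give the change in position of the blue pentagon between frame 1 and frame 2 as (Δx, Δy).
(-0.2, 2.9)

The blue pentagon was at (2.5, 6.6) in frame 1 and (2.3, 9.5) in frame 2.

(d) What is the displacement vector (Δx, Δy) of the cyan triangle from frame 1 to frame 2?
(1.4, 2.8)

The cyan triangle was at (8.6, 4.6) in frame 1 and (10.0, 7.4) in frame 2.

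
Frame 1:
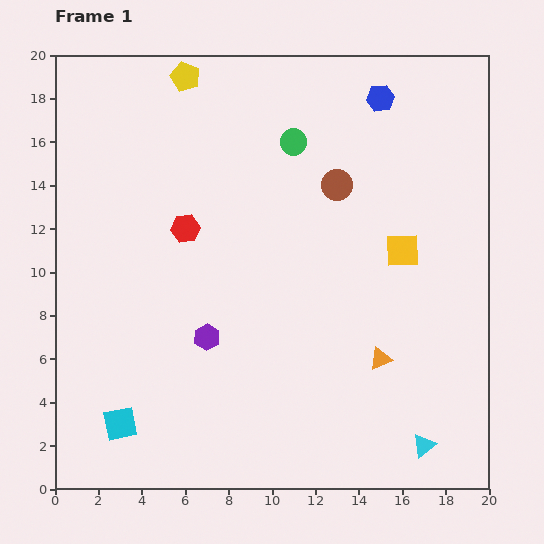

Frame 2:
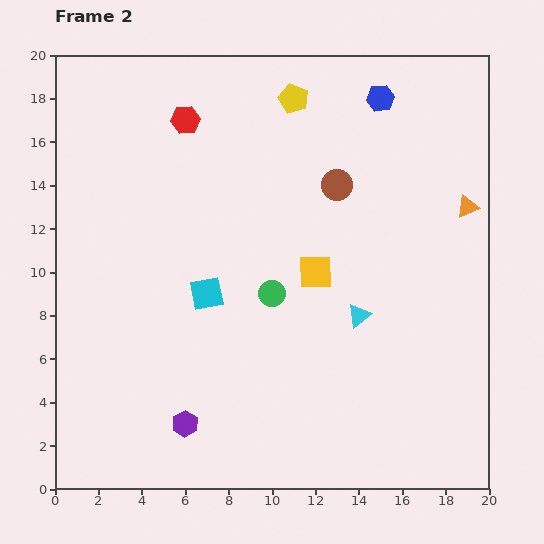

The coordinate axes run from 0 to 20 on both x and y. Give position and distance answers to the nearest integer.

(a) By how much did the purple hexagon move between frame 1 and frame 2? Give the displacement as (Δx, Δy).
(-1, -4)

The purple hexagon was at (7, 7) in frame 1 and (6, 3) in frame 2.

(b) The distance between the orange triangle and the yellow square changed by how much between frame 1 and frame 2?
+3

Distance in frame 1: 5. Distance in frame 2: 8.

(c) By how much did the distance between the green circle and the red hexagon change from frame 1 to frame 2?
+3

Distance in frame 1: 6. Distance in frame 2: 9.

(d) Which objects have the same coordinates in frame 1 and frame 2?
the blue hexagon, the brown circle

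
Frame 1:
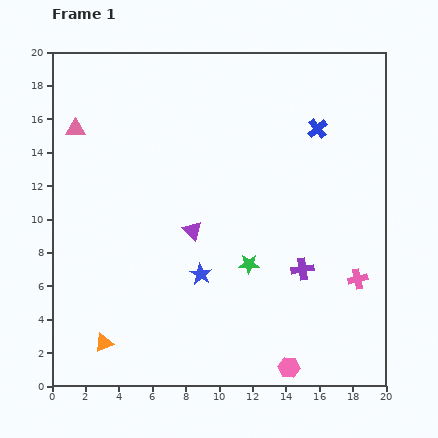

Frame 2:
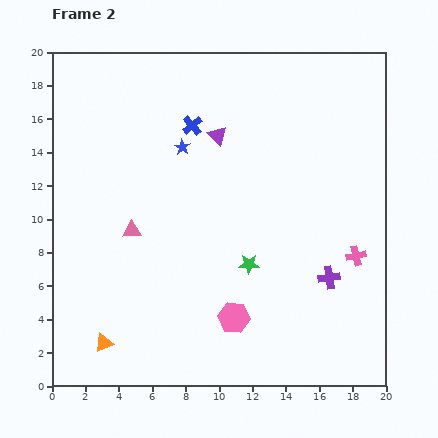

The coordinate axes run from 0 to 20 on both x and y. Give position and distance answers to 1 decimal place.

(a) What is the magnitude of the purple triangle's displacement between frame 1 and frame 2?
5.9

The purple triangle moved from (8.4, 9.3) to (9.9, 15.0), a distance of √(1.5² + 5.7²) ≈ 5.9.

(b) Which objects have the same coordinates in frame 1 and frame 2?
the green star, the orange triangle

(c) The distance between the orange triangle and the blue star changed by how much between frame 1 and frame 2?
+5.5

Distance in frame 1: 7.1. Distance in frame 2: 12.6.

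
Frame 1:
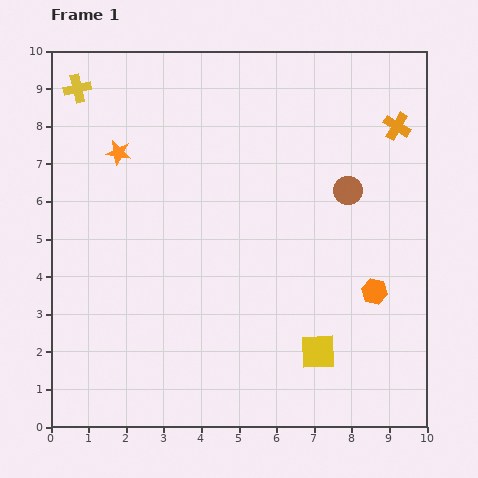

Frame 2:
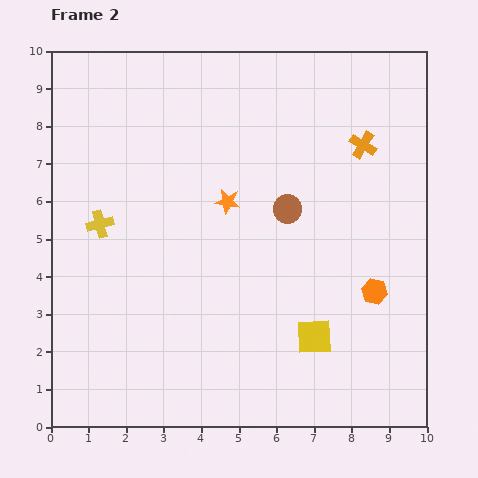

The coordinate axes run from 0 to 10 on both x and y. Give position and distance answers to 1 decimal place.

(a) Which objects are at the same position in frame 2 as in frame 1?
the orange hexagon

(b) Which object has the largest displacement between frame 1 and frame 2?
the yellow cross

(moved 3.6; next 3.2)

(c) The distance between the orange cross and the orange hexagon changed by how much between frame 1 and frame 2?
-0.5

Distance in frame 1: 4.4. Distance in frame 2: 3.9.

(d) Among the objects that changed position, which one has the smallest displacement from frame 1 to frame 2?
the yellow square

(moved 0.4)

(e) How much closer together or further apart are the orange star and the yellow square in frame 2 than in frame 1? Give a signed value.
-3.2

Distance in frame 1: 7.5. Distance in frame 2: 4.3.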